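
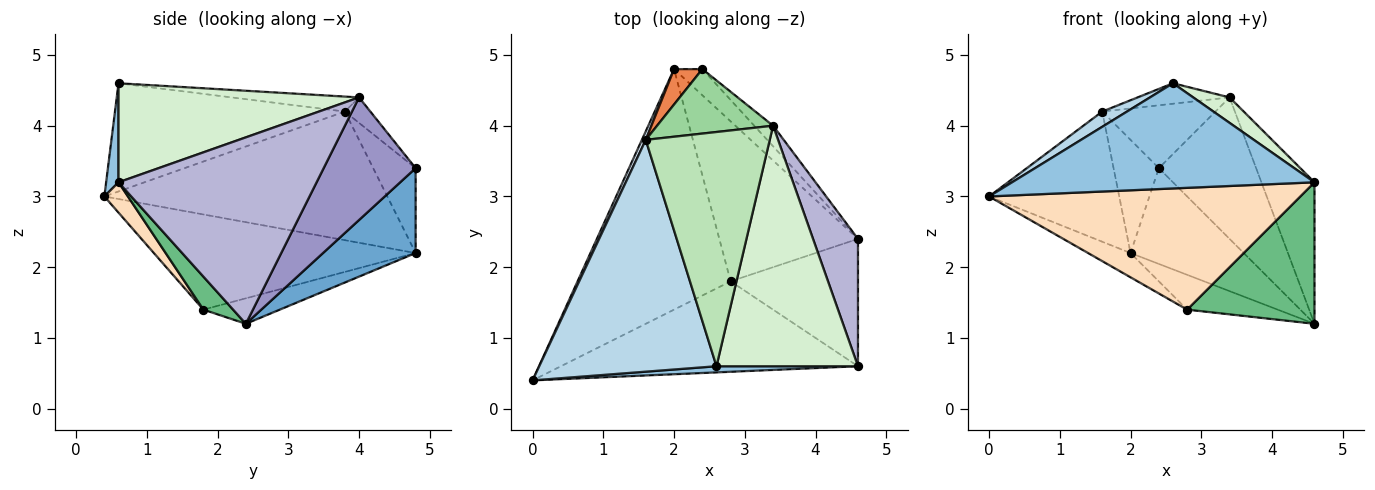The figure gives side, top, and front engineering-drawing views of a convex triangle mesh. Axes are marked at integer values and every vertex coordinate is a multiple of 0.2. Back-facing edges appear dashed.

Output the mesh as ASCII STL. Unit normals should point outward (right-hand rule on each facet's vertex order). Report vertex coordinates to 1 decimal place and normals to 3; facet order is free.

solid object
 facet normal 0.620 0.757 -0.207
  outer loop
   vertex 2.0 4.8 2.2
   vertex 2.4 4.8 3.4
   vertex 4.6 2.4 1.2
  endloop
 endfacet
 facet normal 0.041 -0.997 0.058
  outer loop
   vertex 4.6 0.6 3.2
   vertex 2.6 0.6 4.6
   vertex 0.0 0.4 3.0
  endloop
 endfacet
 facet normal -0.520 -0.056 0.852
  outer loop
   vertex 1.6 3.8 4.2
   vertex 0.0 0.4 3.0
   vertex 2.6 0.6 4.6
  endloop
 endfacet
 facet normal -0.908 0.418 0.027
  outer loop
   vertex 1.6 3.8 4.2
   vertex 2.0 4.8 2.2
   vertex 0.0 0.4 3.0
  endloop
 endfacet
 facet normal -0.667 0.711 0.222
  outer loop
   vertex 1.6 3.8 4.2
   vertex 2.4 4.8 3.4
   vertex 2.0 4.8 2.2
  endloop
 endfacet
 facet normal -0.526 0.085 -0.846
  outer loop
   vertex 2.8 1.8 1.4
   vertex 0.0 0.4 3.0
   vertex 2.0 4.8 2.2
  endloop
 endfacet
 facet normal -0.177 0.209 -0.962
  outer loop
   vertex 2.8 1.8 1.4
   vertex 2.0 4.8 2.2
   vertex 4.6 2.4 1.2
  endloop
 endfacet
 facet normal 0.061 -0.801 -0.595
  outer loop
   vertex 2.8 1.8 1.4
   vertex 4.6 0.6 3.2
   vertex 0.0 0.4 3.0
  endloop
 endfacet
 facet normal 0.171 -0.732 -0.659
  outer loop
   vertex 2.8 1.8 1.4
   vertex 4.6 2.4 1.2
   vertex 4.6 0.6 3.2
  endloop
 endfacet
 facet normal -0.155 0.690 0.707
  outer loop
   vertex 3.4 4.0 4.4
   vertex 2.4 4.8 3.4
   vertex 1.6 3.8 4.2
  endloop
 endfacet
 facet normal -0.119 0.086 0.989
  outer loop
   vertex 3.4 4.0 4.4
   vertex 1.6 3.8 4.2
   vertex 2.6 0.6 4.6
  endloop
 endfacet
 facet normal 0.571 -0.086 0.816
  outer loop
   vertex 3.4 4.0 4.4
   vertex 2.6 0.6 4.6
   vertex 4.6 0.6 3.2
  endloop
 endfacet
 facet normal 0.683 0.723 -0.105
  outer loop
   vertex 3.4 4.0 4.4
   vertex 4.6 2.4 1.2
   vertex 2.4 4.8 3.4
  endloop
 endfacet
 facet normal 0.941 0.252 0.227
  outer loop
   vertex 3.4 4.0 4.4
   vertex 4.6 0.6 3.2
   vertex 4.6 2.4 1.2
  endloop
 endfacet
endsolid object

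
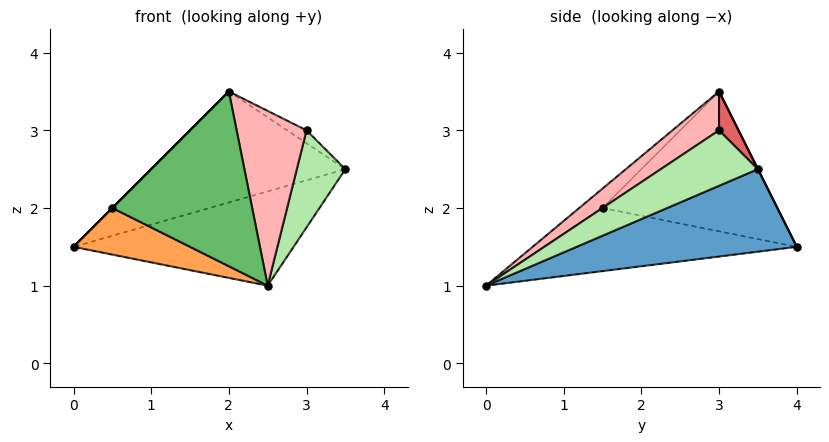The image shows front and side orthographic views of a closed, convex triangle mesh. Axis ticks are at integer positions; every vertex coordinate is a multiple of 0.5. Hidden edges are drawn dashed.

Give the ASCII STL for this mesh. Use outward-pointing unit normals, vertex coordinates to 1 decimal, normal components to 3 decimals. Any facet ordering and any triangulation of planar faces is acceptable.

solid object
 facet normal 0.302 0.302 -0.905
  outer loop
   vertex 2.5 0.0 1.0
   vertex 0.0 4.0 1.5
   vertex 3.5 3.5 2.5
  endloop
 endfacet
 facet normal 0.000 0.894 0.447
  outer loop
   vertex 2.0 3.0 3.5
   vertex 3.5 3.5 2.5
   vertex 0.0 4.0 1.5
  endloop
 endfacet
 facet normal -0.585 -0.270 -0.765
  outer loop
   vertex 0.5 1.5 2.0
   vertex 0.0 4.0 1.5
   vertex 2.5 0.0 1.0
  endloop
 endfacet
 facet normal -0.707 0.000 0.707
  outer loop
   vertex 0.5 1.5 2.0
   vertex 2.0 3.0 3.5
   vertex 0.0 4.0 1.5
  endloop
 endfacet
 facet normal -0.108 -0.647 0.755
  outer loop
   vertex 0.5 1.5 2.0
   vertex 2.5 0.0 1.0
   vertex 2.0 3.0 3.5
  endloop
 endfacet
 facet normal 0.816 -0.408 0.408
  outer loop
   vertex 3.0 3.0 3.0
   vertex 2.5 0.0 1.0
   vertex 3.5 3.5 2.5
  endloop
 endfacet
 facet normal 0.408 0.408 0.816
  outer loop
   vertex 3.0 3.0 3.0
   vertex 3.5 3.5 2.5
   vertex 2.0 3.0 3.5
  endloop
 endfacet
 facet normal 0.371 -0.557 0.743
  outer loop
   vertex 3.0 3.0 3.0
   vertex 2.0 3.0 3.5
   vertex 2.5 0.0 1.0
  endloop
 endfacet
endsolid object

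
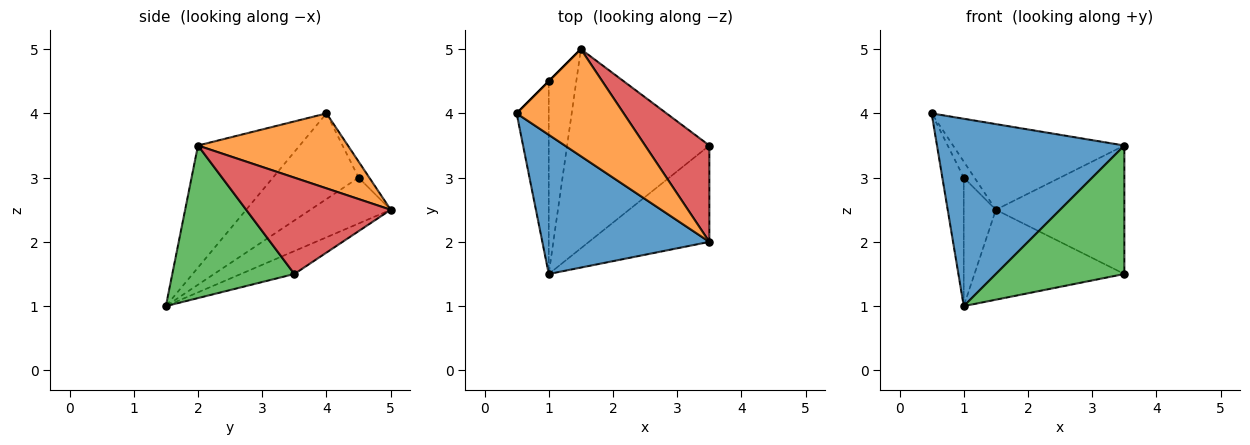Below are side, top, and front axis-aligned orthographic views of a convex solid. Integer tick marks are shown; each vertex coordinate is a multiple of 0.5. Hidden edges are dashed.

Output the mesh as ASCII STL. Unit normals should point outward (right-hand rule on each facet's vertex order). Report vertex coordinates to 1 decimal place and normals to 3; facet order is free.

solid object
 facet normal -0.399 -0.736 0.547
  outer loop
   vertex 1.0 1.5 1.0
   vertex 3.5 2.0 3.5
   vertex 0.5 4.0 4.0
  endloop
 endfacet
 facet normal 0.480 0.548 0.685
  outer loop
   vertex 1.5 5.0 2.5
   vertex 0.5 4.0 4.0
   vertex 3.5 2.0 3.5
  endloop
 endfacet
 facet normal 0.605 -0.637 -0.478
  outer loop
   vertex 3.5 3.5 1.5
   vertex 3.5 2.0 3.5
   vertex 1.0 1.5 1.0
  endloop
 endfacet
 facet normal 0.669 0.595 0.446
  outer loop
   vertex 3.5 3.5 1.5
   vertex 1.5 5.0 2.5
   vertex 3.5 2.0 3.5
  endloop
 endfacet
 facet normal -0.145 0.407 -0.902
  outer loop
   vertex 3.5 3.5 1.5
   vertex 1.0 1.5 1.0
   vertex 1.5 5.0 2.5
  endloop
 endfacet
 facet normal -0.912 0.228 -0.342
  outer loop
   vertex 1.0 4.5 3.0
   vertex 1.0 1.5 1.0
   vertex 0.5 4.0 4.0
  endloop
 endfacet
 facet normal -0.707 0.707 0.000
  outer loop
   vertex 1.0 4.5 3.0
   vertex 0.5 4.0 4.0
   vertex 1.5 5.0 2.5
  endloop
 endfacet
 facet normal -0.811 0.324 -0.487
  outer loop
   vertex 1.0 4.5 3.0
   vertex 1.5 5.0 2.5
   vertex 1.0 1.5 1.0
  endloop
 endfacet
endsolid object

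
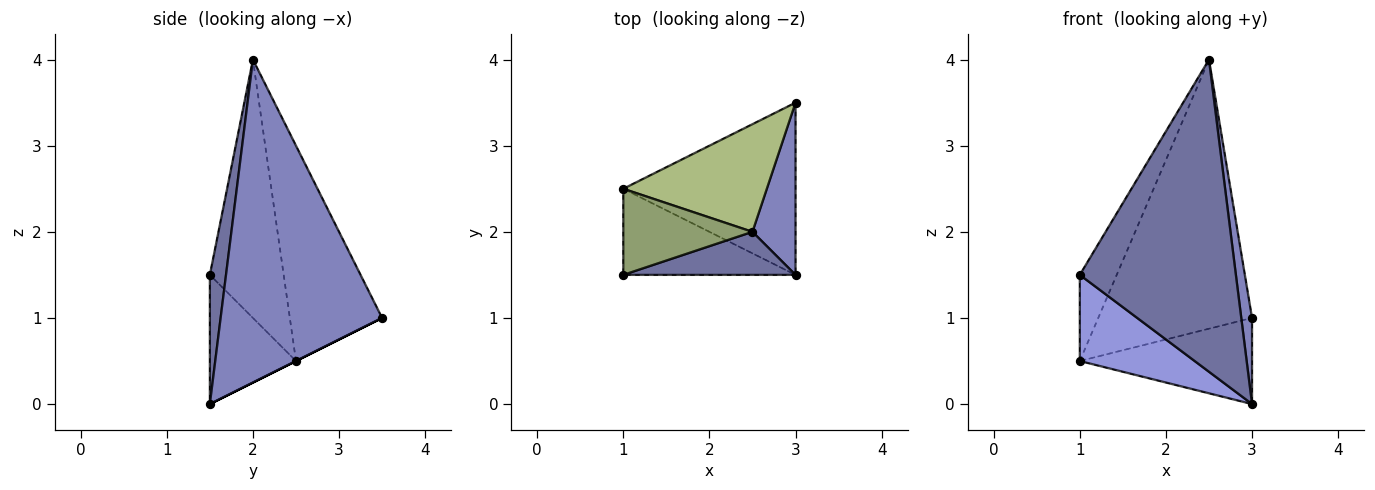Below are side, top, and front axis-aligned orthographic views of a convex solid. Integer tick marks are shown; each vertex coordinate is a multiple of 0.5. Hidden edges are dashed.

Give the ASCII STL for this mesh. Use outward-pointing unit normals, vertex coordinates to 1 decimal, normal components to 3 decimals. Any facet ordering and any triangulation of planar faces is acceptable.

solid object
 facet normal 0.102 -0.985 0.136
  outer loop
   vertex 2.5 2.0 4.0
   vertex 1.0 1.5 1.5
   vertex 3.0 1.5 0.0
  endloop
 endfacet
 facet normal 0.989 -0.066 0.132
  outer loop
   vertex 2.5 2.0 4.0
   vertex 3.0 1.5 0.0
   vertex 3.0 3.5 1.0
  endloop
 endfacet
 facet normal -0.469 -0.625 -0.625
  outer loop
   vertex 1.0 2.5 0.5
   vertex 3.0 1.5 0.0
   vertex 1.0 1.5 1.5
  endloop
 endfacet
 facet normal 0.000 0.447 -0.894
  outer loop
   vertex 1.0 2.5 0.5
   vertex 3.0 3.5 1.0
   vertex 3.0 1.5 0.0
  endloop
 endfacet
 facet normal -0.816 0.408 0.408
  outer loop
   vertex 1.0 2.5 0.5
   vertex 1.0 1.5 1.5
   vertex 2.5 2.0 4.0
  endloop
 endfacet
 facet normal -0.487 0.811 0.324
  outer loop
   vertex 1.0 2.5 0.5
   vertex 2.5 2.0 4.0
   vertex 3.0 3.5 1.0
  endloop
 endfacet
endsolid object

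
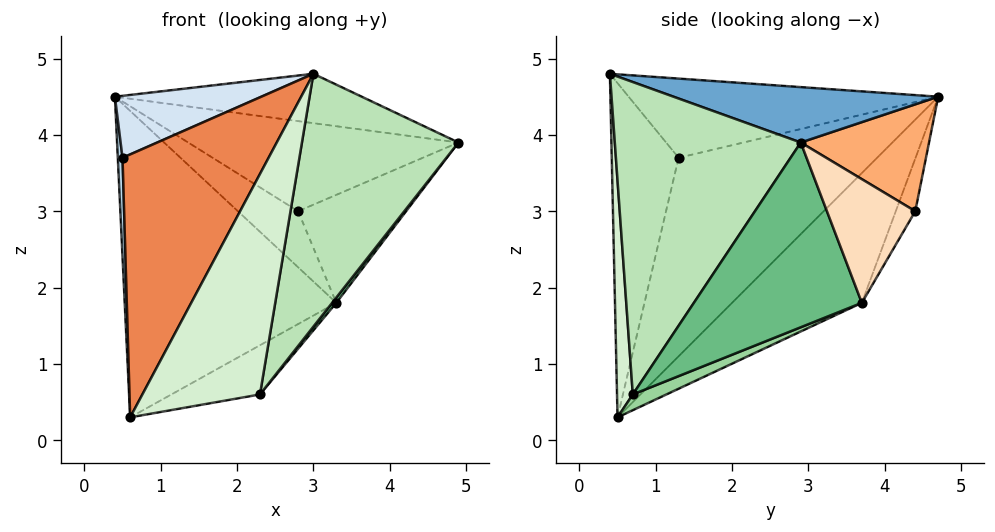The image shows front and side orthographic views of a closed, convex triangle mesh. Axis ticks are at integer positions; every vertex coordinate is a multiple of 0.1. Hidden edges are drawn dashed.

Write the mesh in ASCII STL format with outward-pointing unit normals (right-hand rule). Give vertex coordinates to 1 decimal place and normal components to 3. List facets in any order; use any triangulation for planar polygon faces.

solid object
 facet normal 0.204 0.190 0.960
  outer loop
   vertex 3.0 0.4 4.8
   vertex 4.9 2.9 3.9
   vertex 0.4 4.7 4.5
  endloop
 endfacet
 facet normal -0.393 0.641 -0.659
  outer loop
   vertex 3.3 3.7 1.8
   vertex 0.6 0.5 0.3
   vertex 0.4 4.7 4.5
  endloop
 endfacet
 facet normal -0.999 -0.024 -0.024
  outer loop
   vertex 0.5 1.3 3.7
   vertex 0.4 4.7 4.5
   vertex 0.6 0.5 0.3
  endloop
 endfacet
 facet normal -0.457 -0.216 0.863
  outer loop
   vertex 0.5 1.3 3.7
   vertex 3.0 0.4 4.8
   vertex 0.4 4.7 4.5
  endloop
 endfacet
 facet normal -0.408 -0.891 0.198
  outer loop
   vertex 0.5 1.3 3.7
   vertex 0.6 0.5 0.3
   vertex 3.0 0.4 4.8
  endloop
 endfacet
 facet normal 0.383 0.806 0.451
  outer loop
   vertex 2.8 4.4 3.0
   vertex 0.4 4.7 4.5
   vertex 4.9 2.9 3.9
  endloop
 endfacet
 facet normal -0.254 0.785 -0.564
  outer loop
   vertex 2.8 4.4 3.0
   vertex 3.3 3.7 1.8
   vertex 0.4 4.7 4.5
  endloop
 endfacet
 facet normal 0.622 0.761 -0.184
  outer loop
   vertex 2.8 4.4 3.0
   vertex 4.9 2.9 3.9
   vertex 3.3 3.7 1.8
  endloop
 endfacet
 facet normal 0.792 -0.020 -0.611
  outer loop
   vertex 2.3 0.7 0.6
   vertex 3.3 3.7 1.8
   vertex 4.9 2.9 3.9
  endloop
 endfacet
 facet normal 0.126 0.332 -0.935
  outer loop
   vertex 2.3 0.7 0.6
   vertex 0.6 0.5 0.3
   vertex 3.3 3.7 1.8
  endloop
 endfacet
 facet normal 0.754 -0.634 -0.171
  outer loop
   vertex 2.3 0.7 0.6
   vertex 4.9 2.9 3.9
   vertex 3.0 0.4 4.8
  endloop
 endfacet
 facet normal 0.132 -0.987 -0.093
  outer loop
   vertex 2.3 0.7 0.6
   vertex 3.0 0.4 4.8
   vertex 0.6 0.5 0.3
  endloop
 endfacet
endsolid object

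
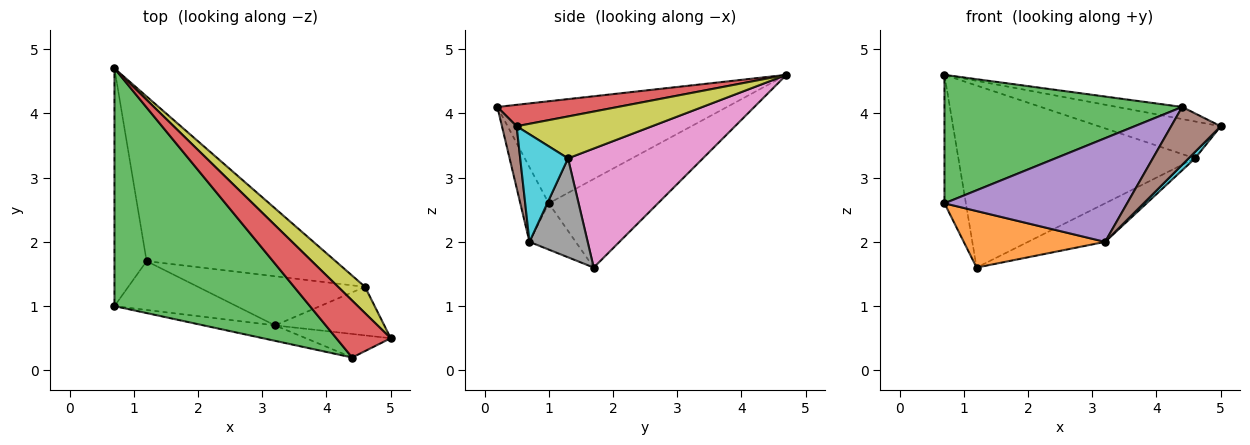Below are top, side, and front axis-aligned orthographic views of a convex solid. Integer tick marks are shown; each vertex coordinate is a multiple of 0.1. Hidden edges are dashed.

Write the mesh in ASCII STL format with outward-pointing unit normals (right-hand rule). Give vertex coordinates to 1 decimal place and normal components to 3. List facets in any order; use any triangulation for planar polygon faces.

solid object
 facet normal -0.924 0.181 -0.335
  outer loop
   vertex 1.2 1.7 1.6
   vertex 0.7 1.0 2.6
   vertex 0.7 4.7 4.6
  endloop
 endfacet
 facet normal -0.240 -0.735 -0.634
  outer loop
   vertex 3.2 0.7 2.0
   vertex 0.7 1.0 2.6
   vertex 1.2 1.7 1.6
  endloop
 endfacet
 facet normal -0.417 -0.432 0.799
  outer loop
   vertex 4.4 0.2 4.1
   vertex 0.7 4.7 4.6
   vertex 0.7 1.0 2.6
  endloop
 endfacet
 facet normal 0.359 0.194 0.913
  outer loop
   vertex 4.4 0.2 4.1
   vertex 5.0 0.5 3.8
   vertex 0.7 4.7 4.6
  endloop
 endfacet
 facet normal -0.152 -0.978 -0.146
  outer loop
   vertex 4.4 0.2 4.1
   vertex 0.7 1.0 2.6
   vertex 3.2 0.7 2.0
  endloop
 endfacet
 facet normal 0.265 -0.893 -0.364
  outer loop
   vertex 4.4 0.2 4.1
   vertex 3.2 0.7 2.0
   vertex 5.0 0.5 3.8
  endloop
 endfacet
 facet normal 0.389 0.683 -0.618
  outer loop
   vertex 4.6 1.3 3.3
   vertex 1.2 1.7 1.6
   vertex 0.7 4.7 4.6
  endloop
 endfacet
 facet normal 0.422 0.560 -0.713
  outer loop
   vertex 4.6 1.3 3.3
   vertex 3.2 0.7 2.0
   vertex 1.2 1.7 1.6
  endloop
 endfacet
 facet normal 0.670 0.604 0.431
  outer loop
   vertex 4.6 1.3 3.3
   vertex 0.7 4.7 4.6
   vertex 5.0 0.5 3.8
  endloop
 endfacet
 facet normal 0.699 -0.094 -0.709
  outer loop
   vertex 4.6 1.3 3.3
   vertex 5.0 0.5 3.8
   vertex 3.2 0.7 2.0
  endloop
 endfacet
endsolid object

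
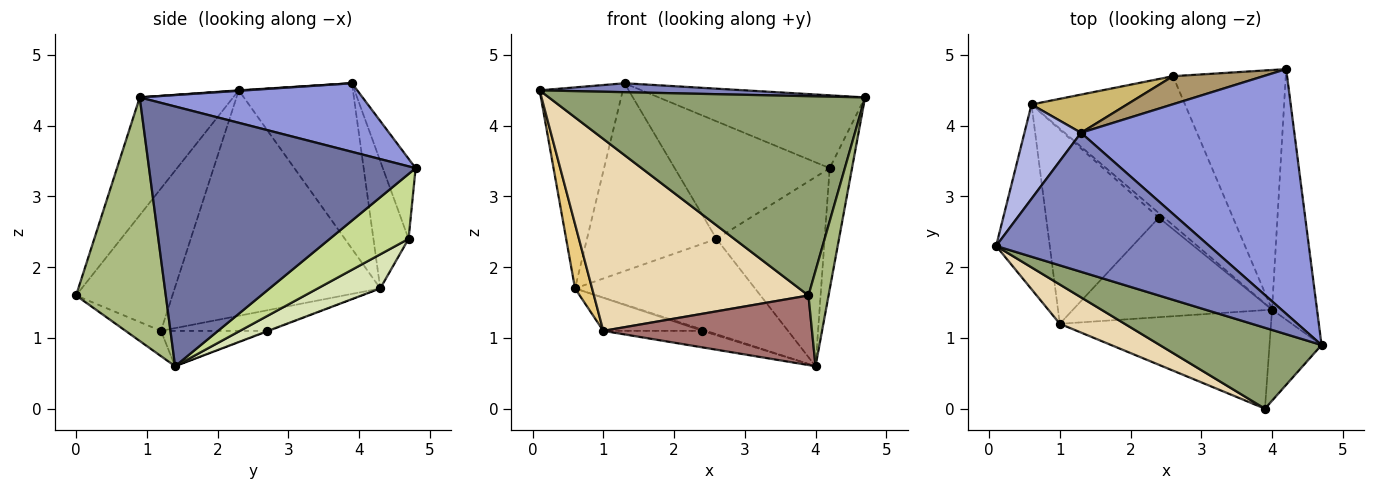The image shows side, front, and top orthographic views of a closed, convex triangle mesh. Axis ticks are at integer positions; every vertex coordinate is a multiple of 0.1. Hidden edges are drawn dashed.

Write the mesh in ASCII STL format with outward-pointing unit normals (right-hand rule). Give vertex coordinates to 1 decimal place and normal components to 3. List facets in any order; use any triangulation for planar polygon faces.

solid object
 facet normal 0.982 0.082 -0.170
  outer loop
   vertex 4.0 1.4 0.6
   vertex 4.2 4.8 3.4
   vertex 4.7 0.9 4.4
  endloop
 endfacet
 facet normal 0.002 -0.064 0.998
  outer loop
   vertex 1.3 3.9 4.6
   vertex 0.1 2.3 4.5
   vertex 4.7 0.9 4.4
  endloop
 endfacet
 facet normal 0.294 0.273 0.916
  outer loop
   vertex 1.3 3.9 4.6
   vertex 4.7 0.9 4.4
   vertex 4.2 4.8 3.4
  endloop
 endfacet
 facet normal -0.779 0.568 0.266
  outer loop
   vertex 1.3 3.9 4.6
   vertex 0.6 4.3 1.7
   vertex 0.1 2.3 4.5
  endloop
 endfacet
 facet normal -0.264 -0.894 0.363
  outer loop
   vertex 3.9 0.0 1.6
   vertex 4.7 0.9 4.4
   vertex 0.1 2.3 4.5
  endloop
 endfacet
 facet normal 0.955 -0.214 -0.204
  outer loop
   vertex 3.9 0.0 1.6
   vertex 4.0 1.4 0.6
   vertex 4.7 0.9 4.4
  endloop
 endfacet
 facet normal 0.412 0.565 -0.715
  outer loop
   vertex 2.6 4.7 2.4
   vertex 4.2 4.8 3.4
   vertex 4.0 1.4 0.6
  endloop
 endfacet
 facet normal 0.184 0.530 -0.828
  outer loop
   vertex 2.6 4.7 2.4
   vertex 4.0 1.4 0.6
   vertex 0.6 4.3 1.7
  endloop
 endfacet
 facet normal -0.202 0.953 0.227
  outer loop
   vertex 2.6 4.7 2.4
   vertex 1.3 3.9 4.6
   vertex 4.2 4.8 3.4
  endloop
 endfacet
 facet normal -0.257 0.947 0.193
  outer loop
   vertex 2.6 4.7 2.4
   vertex 0.6 4.3 1.7
   vertex 1.3 3.9 4.6
  endloop
 endfacet
 facet normal -0.970 -0.080 -0.231
  outer loop
   vertex 1.0 1.2 1.1
   vertex 0.1 2.3 4.5
   vertex 0.6 4.3 1.7
  endloop
 endfacet
 facet normal -0.403 -0.897 0.184
  outer loop
   vertex 1.0 1.2 1.1
   vertex 3.9 0.0 1.6
   vertex 0.1 2.3 4.5
  endloop
 endfacet
 facet normal -0.097 -0.574 -0.813
  outer loop
   vertex 1.0 1.2 1.1
   vertex 4.0 1.4 0.6
   vertex 3.9 0.0 1.6
  endloop
 endfacet
 facet normal -0.087 0.262 -0.961
  outer loop
   vertex 2.4 2.7 1.1
   vertex 0.6 4.3 1.7
   vertex 4.0 1.4 0.6
  endloop
 endfacet
 facet normal -0.173 0.161 -0.972
  outer loop
   vertex 2.4 2.7 1.1
   vertex 4.0 1.4 0.6
   vertex 1.0 1.2 1.1
  endloop
 endfacet
 facet normal -0.177 0.165 -0.970
  outer loop
   vertex 2.4 2.7 1.1
   vertex 1.0 1.2 1.1
   vertex 0.6 4.3 1.7
  endloop
 endfacet
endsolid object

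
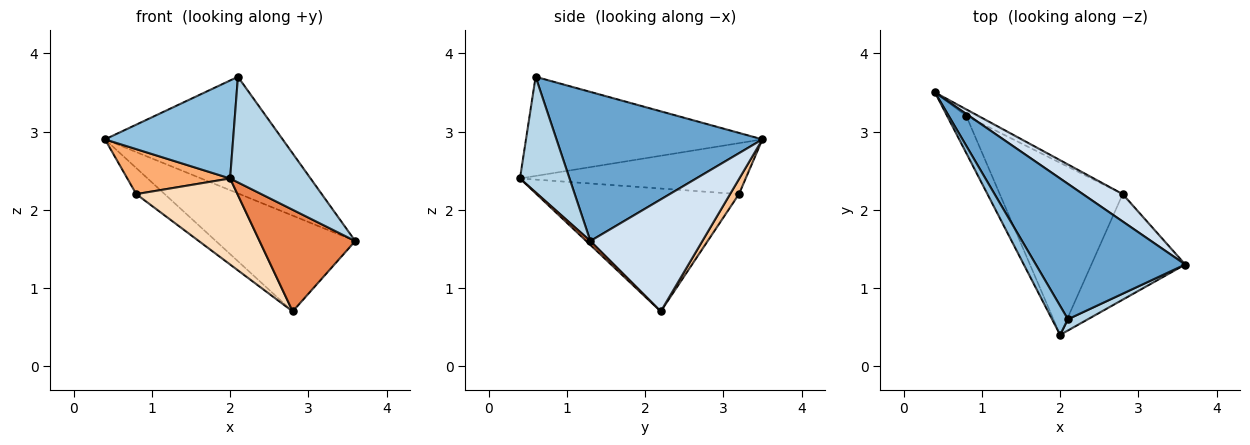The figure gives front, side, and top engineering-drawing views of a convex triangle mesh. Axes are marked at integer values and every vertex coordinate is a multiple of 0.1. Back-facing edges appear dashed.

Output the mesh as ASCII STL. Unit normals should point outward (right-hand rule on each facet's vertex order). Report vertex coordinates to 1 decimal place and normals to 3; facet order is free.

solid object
 facet normal 0.603 0.520 0.604
  outer loop
   vertex 2.1 0.6 3.7
   vertex 3.6 1.3 1.6
   vertex 0.4 3.5 2.9
  endloop
 endfacet
 facet normal -0.871 -0.472 0.140
  outer loop
   vertex 2.1 0.6 3.7
   vertex 0.4 3.5 2.9
   vertex 2.0 0.4 2.4
  endloop
 endfacet
 facet normal 0.522 -0.848 0.090
  outer loop
   vertex 2.1 0.6 3.7
   vertex 2.0 0.4 2.4
   vertex 3.6 1.3 1.6
  endloop
 endfacet
 facet normal 0.611 0.761 0.217
  outer loop
   vertex 2.8 2.2 0.7
   vertex 0.4 3.5 2.9
   vertex 3.6 1.3 1.6
  endloop
 endfacet
 facet normal 0.030 -0.693 -0.720
  outer loop
   vertex 2.8 2.2 0.7
   vertex 3.6 1.3 1.6
   vertex 2.0 0.4 2.4
  endloop
 endfacet
 facet normal -0.861 -0.392 -0.324
  outer loop
   vertex 0.8 3.2 2.2
   vertex 2.0 0.4 2.4
   vertex 0.4 3.5 2.9
  endloop
 endfacet
 facet normal 0.290 0.928 -0.232
  outer loop
   vertex 0.8 3.2 2.2
   vertex 0.4 3.5 2.9
   vertex 2.8 2.2 0.7
  endloop
 endfacet
 facet normal -0.667 -0.333 -0.667
  outer loop
   vertex 0.8 3.2 2.2
   vertex 2.8 2.2 0.7
   vertex 2.0 0.4 2.4
  endloop
 endfacet
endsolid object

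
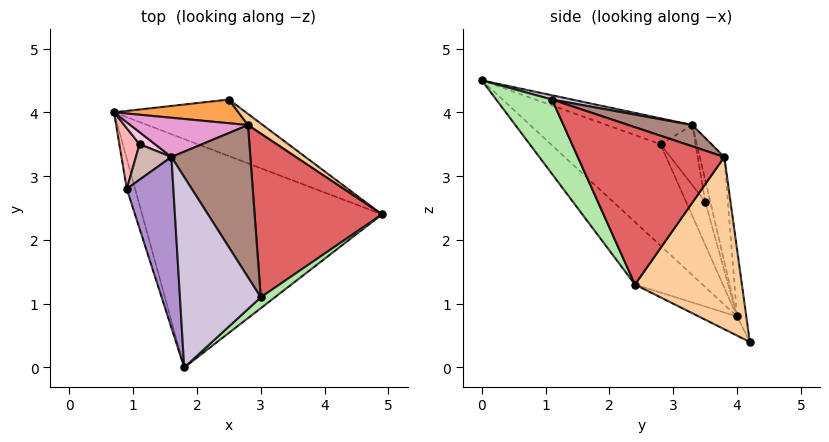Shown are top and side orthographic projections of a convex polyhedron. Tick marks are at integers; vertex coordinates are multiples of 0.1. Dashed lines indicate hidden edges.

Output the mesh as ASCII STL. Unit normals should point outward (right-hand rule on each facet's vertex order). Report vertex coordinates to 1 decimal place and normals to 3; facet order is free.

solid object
 facet normal -0.182 -0.694 -0.697
  outer loop
   vertex 1.8 0.0 4.5
   vertex 0.7 4.0 0.8
   vertex 4.9 2.4 1.3
  endloop
 endfacet
 facet normal -0.118 -0.566 -0.816
  outer loop
   vertex 2.5 4.2 0.4
   vertex 4.9 2.4 1.3
   vertex 0.7 4.0 0.8
  endloop
 endfacet
 facet normal -0.078 0.987 0.144
  outer loop
   vertex 2.8 3.8 3.3
   vertex 2.5 4.2 0.4
   vertex 0.7 4.0 0.8
  endloop
 endfacet
 facet normal 0.587 0.808 0.051
  outer loop
   vertex 2.8 3.8 3.3
   vertex 4.9 2.4 1.3
   vertex 2.5 4.2 0.4
  endloop
 endfacet
 facet normal -0.941 -0.330 -0.077
  outer loop
   vertex 0.9 2.8 3.5
   vertex 0.7 4.0 0.8
   vertex 1.8 0.0 4.5
  endloop
 endfacet
 facet normal 0.687 -0.714 0.130
  outer loop
   vertex 3.0 1.1 4.2
   vertex 1.8 0.0 4.5
   vertex 4.9 2.4 1.3
  endloop
 endfacet
 facet normal 0.751 0.258 0.608
  outer loop
   vertex 3.0 1.1 4.2
   vertex 4.9 2.4 1.3
   vertex 2.8 3.8 3.3
  endloop
 endfacet
 facet normal -0.705 0.627 0.331
  outer loop
   vertex 1.1 3.5 2.6
   vertex 0.7 4.0 0.8
   vertex 0.9 2.8 3.5
  endloop
 endfacet
 facet normal -0.480 0.154 0.864
  outer loop
   vertex 1.6 3.3 3.8
   vertex 0.9 2.8 3.5
   vertex 1.8 0.0 4.5
  endloop
 endfacet
 facet normal 0.051 0.210 0.976
  outer loop
   vertex 1.6 3.3 3.8
   vertex 1.8 0.0 4.5
   vertex 3.0 1.1 4.2
  endloop
 endfacet
 facet normal 0.246 0.323 0.914
  outer loop
   vertex 1.6 3.3 3.8
   vertex 3.0 1.1 4.2
   vertex 2.8 3.8 3.3
  endloop
 endfacet
 facet normal -0.640 0.669 0.378
  outer loop
   vertex 1.6 3.3 3.8
   vertex 1.1 3.5 2.6
   vertex 0.9 2.8 3.5
  endloop
 endfacet
 facet normal -0.261 0.920 0.293
  outer loop
   vertex 1.6 3.3 3.8
   vertex 2.8 3.8 3.3
   vertex 0.7 4.0 0.8
  endloop
 endfacet
 facet normal -0.468 0.819 0.332
  outer loop
   vertex 1.6 3.3 3.8
   vertex 0.7 4.0 0.8
   vertex 1.1 3.5 2.6
  endloop
 endfacet
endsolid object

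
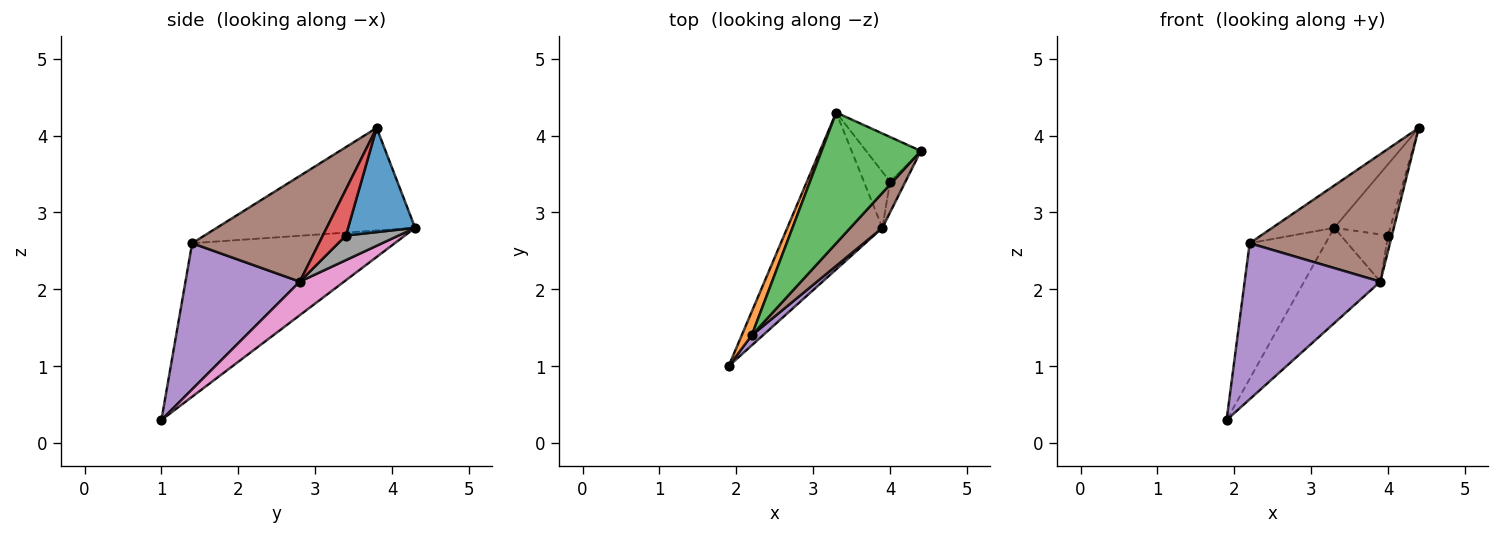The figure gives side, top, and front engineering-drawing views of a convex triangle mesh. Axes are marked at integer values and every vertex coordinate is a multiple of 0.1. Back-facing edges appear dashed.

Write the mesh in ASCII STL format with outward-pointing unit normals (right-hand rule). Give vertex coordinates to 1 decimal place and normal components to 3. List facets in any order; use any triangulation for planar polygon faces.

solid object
 facet normal 0.712 0.595 -0.373
  outer loop
   vertex 4.0 3.4 2.7
   vertex 3.3 4.3 2.8
   vertex 4.4 3.8 4.1
  endloop
 endfacet
 facet normal -0.935 0.350 0.061
  outer loop
   vertex 2.2 1.4 2.6
   vertex 3.3 4.3 2.8
   vertex 1.9 1.0 0.3
  endloop
 endfacet
 facet normal -0.702 0.219 0.678
  outer loop
   vertex 2.2 1.4 2.6
   vertex 4.4 3.8 4.1
   vertex 3.3 4.3 2.8
  endloop
 endfacet
 facet normal 0.937 0.156 -0.312
  outer loop
   vertex 3.9 2.8 2.1
   vertex 4.0 3.4 2.7
   vertex 4.4 3.8 4.1
  endloop
 endfacet
 facet normal 0.643 -0.764 0.049
  outer loop
   vertex 3.9 2.8 2.1
   vertex 2.2 1.4 2.6
   vertex 1.9 1.0 0.3
  endloop
 endfacet
 facet normal 0.657 -0.727 0.199
  outer loop
   vertex 3.9 2.8 2.1
   vertex 4.4 3.8 4.1
   vertex 2.2 1.4 2.6
  endloop
 endfacet
 facet normal 0.289 0.497 -0.818
  outer loop
   vertex 3.9 2.8 2.1
   vertex 1.9 1.0 0.3
   vertex 3.3 4.3 2.8
  endloop
 endfacet
 facet normal 0.584 0.523 -0.621
  outer loop
   vertex 3.9 2.8 2.1
   vertex 3.3 4.3 2.8
   vertex 4.0 3.4 2.7
  endloop
 endfacet
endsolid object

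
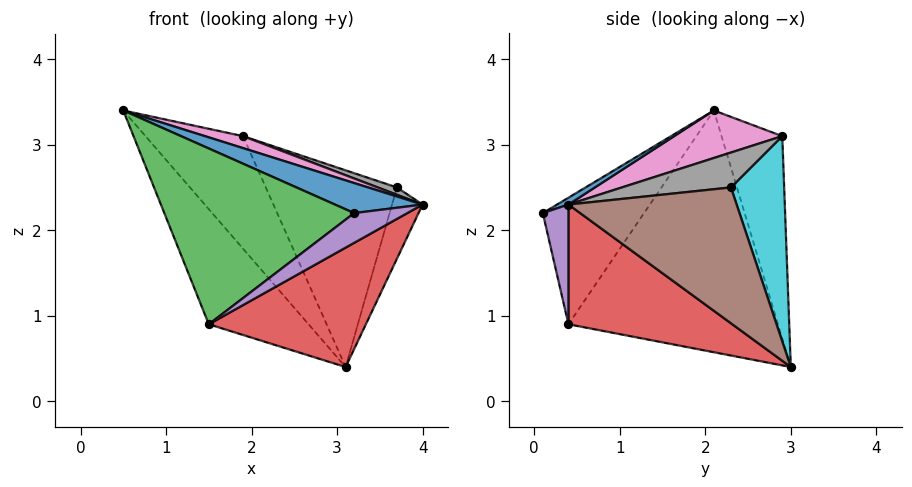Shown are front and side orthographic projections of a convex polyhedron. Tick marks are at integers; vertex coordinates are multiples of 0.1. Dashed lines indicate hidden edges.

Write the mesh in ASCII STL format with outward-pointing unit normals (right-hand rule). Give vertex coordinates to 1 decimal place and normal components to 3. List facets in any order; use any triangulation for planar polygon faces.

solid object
 facet normal 0.059 -0.454 0.889
  outer loop
   vertex 3.2 0.1 2.2
   vertex 4.0 0.4 2.3
   vertex 0.5 2.1 3.4
  endloop
 endfacet
 facet normal -0.756 0.360 -0.547
  outer loop
   vertex 1.5 0.4 0.9
   vertex 0.5 2.1 3.4
   vertex 3.1 3.0 0.4
  endloop
 endfacet
 facet normal -0.435 -0.816 0.381
  outer loop
   vertex 1.5 0.4 0.9
   vertex 3.2 0.1 2.2
   vertex 0.5 2.1 3.4
  endloop
 endfacet
 facet normal 0.442 -0.424 -0.790
  outer loop
   vertex 1.5 0.4 0.9
   vertex 3.1 3.0 0.4
   vertex 4.0 0.4 2.3
  endloop
 endfacet
 facet normal 0.343 -0.711 -0.613
  outer loop
   vertex 1.5 0.4 0.9
   vertex 4.0 0.4 2.3
   vertex 3.2 0.1 2.2
  endloop
 endfacet
 facet normal 0.961 0.174 -0.216
  outer loop
   vertex 3.7 2.3 2.5
   vertex 4.0 0.4 2.3
   vertex 3.1 3.0 0.4
  endloop
 endfacet
 facet normal 0.258 -0.091 0.962
  outer loop
   vertex 1.9 2.9 3.1
   vertex 0.5 2.1 3.4
   vertex 4.0 0.4 2.3
  endloop
 endfacet
 facet normal 0.300 -0.053 0.953
  outer loop
   vertex 1.9 2.9 3.1
   vertex 4.0 0.4 2.3
   vertex 3.7 2.3 2.5
  endloop
 endfacet
 facet normal -0.518 0.832 -0.199
  outer loop
   vertex 1.9 2.9 3.1
   vertex 3.1 3.0 0.4
   vertex 0.5 2.1 3.4
  endloop
 endfacet
 facet normal 0.369 0.908 0.197
  outer loop
   vertex 1.9 2.9 3.1
   vertex 3.7 2.3 2.5
   vertex 3.1 3.0 0.4
  endloop
 endfacet
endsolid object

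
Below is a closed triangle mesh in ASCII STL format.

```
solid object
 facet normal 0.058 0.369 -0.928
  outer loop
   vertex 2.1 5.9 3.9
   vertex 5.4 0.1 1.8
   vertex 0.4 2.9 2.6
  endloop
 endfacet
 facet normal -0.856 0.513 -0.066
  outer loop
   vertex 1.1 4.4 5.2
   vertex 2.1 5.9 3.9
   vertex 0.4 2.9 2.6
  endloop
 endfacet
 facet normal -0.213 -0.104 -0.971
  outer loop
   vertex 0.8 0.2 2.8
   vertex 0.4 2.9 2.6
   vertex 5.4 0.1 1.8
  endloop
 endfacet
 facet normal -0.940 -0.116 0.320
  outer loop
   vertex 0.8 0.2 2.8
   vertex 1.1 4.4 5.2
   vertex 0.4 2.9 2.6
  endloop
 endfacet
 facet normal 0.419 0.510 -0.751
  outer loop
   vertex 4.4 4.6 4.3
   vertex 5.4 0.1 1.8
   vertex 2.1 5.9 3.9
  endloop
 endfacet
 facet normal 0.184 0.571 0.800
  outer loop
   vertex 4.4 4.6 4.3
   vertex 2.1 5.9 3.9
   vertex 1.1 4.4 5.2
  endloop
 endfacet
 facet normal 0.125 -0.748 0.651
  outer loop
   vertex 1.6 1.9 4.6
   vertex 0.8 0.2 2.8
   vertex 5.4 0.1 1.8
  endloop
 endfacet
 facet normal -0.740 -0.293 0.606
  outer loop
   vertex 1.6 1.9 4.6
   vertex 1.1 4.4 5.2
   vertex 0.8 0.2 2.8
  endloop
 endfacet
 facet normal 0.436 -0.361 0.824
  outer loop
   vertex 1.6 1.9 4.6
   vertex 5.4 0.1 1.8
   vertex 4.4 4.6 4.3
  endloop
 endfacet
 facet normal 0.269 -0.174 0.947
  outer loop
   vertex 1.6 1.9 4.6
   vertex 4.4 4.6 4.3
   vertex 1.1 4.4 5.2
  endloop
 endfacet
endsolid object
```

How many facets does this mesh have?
10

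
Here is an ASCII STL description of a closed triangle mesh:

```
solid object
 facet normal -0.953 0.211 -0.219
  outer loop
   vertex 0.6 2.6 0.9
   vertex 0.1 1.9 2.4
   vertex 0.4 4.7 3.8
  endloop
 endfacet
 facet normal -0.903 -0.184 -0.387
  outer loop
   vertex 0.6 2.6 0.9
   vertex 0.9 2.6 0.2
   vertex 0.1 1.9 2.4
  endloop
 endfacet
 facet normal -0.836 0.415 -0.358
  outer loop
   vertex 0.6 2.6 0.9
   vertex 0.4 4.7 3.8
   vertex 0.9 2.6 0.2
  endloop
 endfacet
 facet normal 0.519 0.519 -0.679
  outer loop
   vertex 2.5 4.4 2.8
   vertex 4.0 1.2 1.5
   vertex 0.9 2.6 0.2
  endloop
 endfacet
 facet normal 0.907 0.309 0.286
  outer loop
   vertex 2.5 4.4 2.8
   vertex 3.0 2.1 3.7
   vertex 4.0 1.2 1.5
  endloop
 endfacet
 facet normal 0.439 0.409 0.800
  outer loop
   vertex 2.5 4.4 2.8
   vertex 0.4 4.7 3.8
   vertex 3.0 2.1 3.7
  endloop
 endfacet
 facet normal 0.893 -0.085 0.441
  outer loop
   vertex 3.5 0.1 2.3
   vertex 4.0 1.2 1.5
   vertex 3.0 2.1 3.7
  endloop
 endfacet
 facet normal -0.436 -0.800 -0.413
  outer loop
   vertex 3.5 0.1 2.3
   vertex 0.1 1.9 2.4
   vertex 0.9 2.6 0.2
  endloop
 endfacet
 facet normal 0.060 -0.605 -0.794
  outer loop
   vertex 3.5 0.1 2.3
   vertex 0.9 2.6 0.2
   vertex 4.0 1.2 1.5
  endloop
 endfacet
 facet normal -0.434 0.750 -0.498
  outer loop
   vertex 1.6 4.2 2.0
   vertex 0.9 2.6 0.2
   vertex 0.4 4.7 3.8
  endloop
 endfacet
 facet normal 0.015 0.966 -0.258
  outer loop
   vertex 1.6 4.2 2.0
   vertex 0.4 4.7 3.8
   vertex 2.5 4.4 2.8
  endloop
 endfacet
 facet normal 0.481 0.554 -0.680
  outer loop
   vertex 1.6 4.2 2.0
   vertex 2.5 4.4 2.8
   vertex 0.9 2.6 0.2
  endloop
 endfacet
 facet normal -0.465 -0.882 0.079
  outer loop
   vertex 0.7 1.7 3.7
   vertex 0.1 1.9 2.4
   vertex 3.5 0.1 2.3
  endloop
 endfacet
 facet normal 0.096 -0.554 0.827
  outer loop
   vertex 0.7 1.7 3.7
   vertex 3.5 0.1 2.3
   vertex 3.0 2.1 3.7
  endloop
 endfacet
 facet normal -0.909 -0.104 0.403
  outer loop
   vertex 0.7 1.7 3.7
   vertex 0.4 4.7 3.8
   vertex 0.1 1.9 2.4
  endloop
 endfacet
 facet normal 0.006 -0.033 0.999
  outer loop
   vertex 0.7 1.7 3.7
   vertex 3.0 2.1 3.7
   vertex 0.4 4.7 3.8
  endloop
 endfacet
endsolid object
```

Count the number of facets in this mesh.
16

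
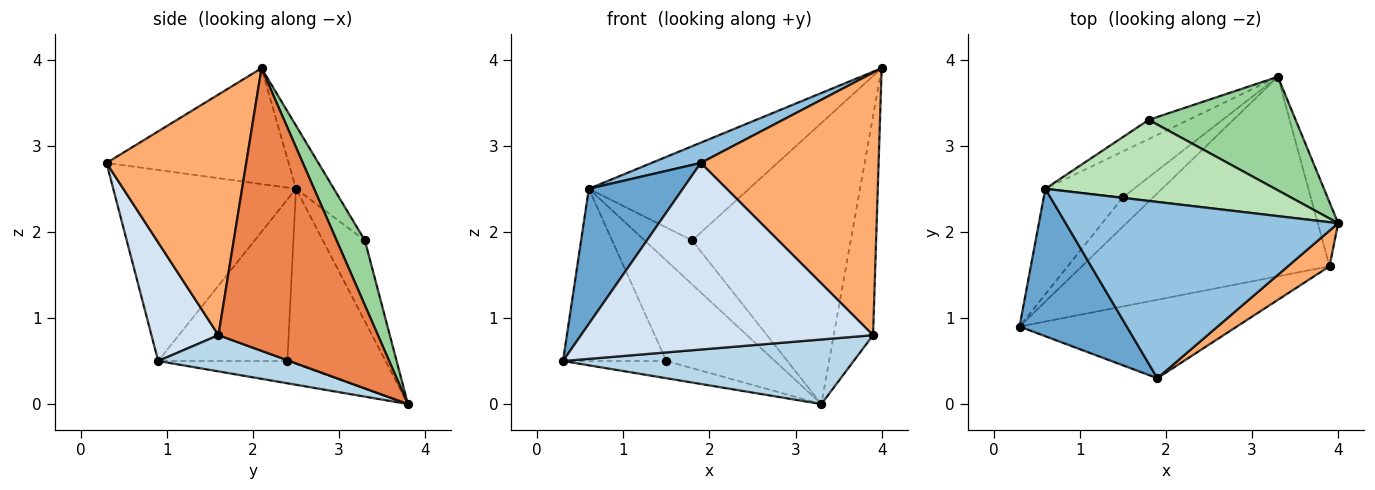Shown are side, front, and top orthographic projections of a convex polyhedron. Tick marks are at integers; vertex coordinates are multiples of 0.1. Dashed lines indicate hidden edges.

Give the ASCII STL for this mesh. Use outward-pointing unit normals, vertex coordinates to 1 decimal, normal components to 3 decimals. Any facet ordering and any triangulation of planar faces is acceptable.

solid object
 facet normal -0.796 -0.409 0.447
  outer loop
   vertex 0.6 2.5 2.5
   vertex 0.3 0.9 0.5
   vertex 1.9 0.3 2.8
  endloop
 endfacet
 facet normal -0.389 -0.105 0.915
  outer loop
   vertex 0.6 2.5 2.5
   vertex 1.9 0.3 2.8
   vertex 4.0 2.1 3.9
  endloop
 endfacet
 facet normal 0.138 -0.305 -0.942
  outer loop
   vertex 3.9 1.6 0.8
   vertex 0.3 0.9 0.5
   vertex 3.3 3.8 0.0
  endloop
 endfacet
 facet normal 0.207 -0.902 -0.379
  outer loop
   vertex 3.9 1.6 0.8
   vertex 1.9 0.3 2.8
   vertex 0.3 0.9 0.5
  endloop
 endfacet
 facet normal 0.969 0.239 -0.070
  outer loop
   vertex 3.9 1.6 0.8
   vertex 3.3 3.8 0.0
   vertex 4.0 2.1 3.9
  endloop
 endfacet
 facet normal 0.614 -0.782 0.106
  outer loop
   vertex 3.9 1.6 0.8
   vertex 4.0 2.1 3.9
   vertex 1.9 0.3 2.8
  endloop
 endfacet
 facet normal -0.535 0.428 -0.728
  outer loop
   vertex 1.5 2.4 0.5
   vertex 3.3 3.8 0.0
   vertex 0.3 0.9 0.5
  endloop
 endfacet
 facet normal -0.729 0.583 -0.357
  outer loop
   vertex 1.5 2.4 0.5
   vertex 0.3 0.9 0.5
   vertex 0.6 2.5 2.5
  endloop
 endfacet
 facet normal -0.635 0.702 -0.321
  outer loop
   vertex 1.5 2.4 0.5
   vertex 0.6 2.5 2.5
   vertex 3.3 3.8 0.0
  endloop
 endfacet
 facet normal 0.163 0.915 0.369
  outer loop
   vertex 1.8 3.3 1.9
   vertex 4.0 2.1 3.9
   vertex 3.3 3.8 0.0
  endloop
 endfacet
 facet normal -0.177 0.746 0.642
  outer loop
   vertex 1.8 3.3 1.9
   vertex 0.6 2.5 2.5
   vertex 4.0 2.1 3.9
  endloop
 endfacet
 facet normal -0.630 0.712 -0.310
  outer loop
   vertex 1.8 3.3 1.9
   vertex 3.3 3.8 0.0
   vertex 0.6 2.5 2.5
  endloop
 endfacet
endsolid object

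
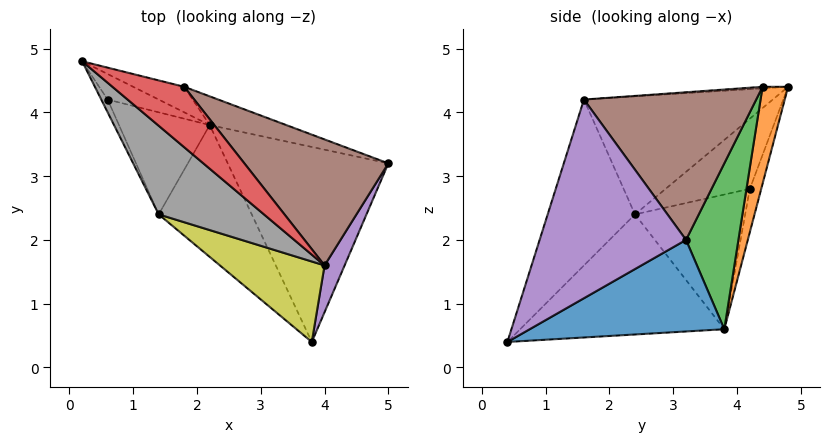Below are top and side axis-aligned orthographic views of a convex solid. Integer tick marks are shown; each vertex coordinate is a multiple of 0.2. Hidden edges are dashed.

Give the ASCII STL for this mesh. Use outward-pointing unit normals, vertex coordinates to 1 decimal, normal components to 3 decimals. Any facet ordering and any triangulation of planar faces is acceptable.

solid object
 facet normal 0.476 0.273 -0.836
  outer loop
   vertex 2.2 3.8 0.6
   vertex 5.0 3.2 2.0
   vertex 3.8 0.4 0.4
  endloop
 endfacet
 facet normal 0.241 0.962 -0.127
  outer loop
   vertex 2.2 3.8 0.6
   vertex 0.2 4.8 4.4
   vertex 1.8 4.4 4.4
  endloop
 endfacet
 facet normal 0.266 0.956 -0.123
  outer loop
   vertex 2.2 3.8 0.6
   vertex 1.8 4.4 4.4
   vertex 5.0 3.2 2.0
  endloop
 endfacet
 facet normal -0.022 -0.089 0.996
  outer loop
   vertex 4.0 1.6 4.2
   vertex 1.8 4.4 4.4
   vertex 0.2 4.8 4.4
  endloop
 endfacet
 facet normal 0.896 -0.435 0.090
  outer loop
   vertex 4.0 1.6 4.2
   vertex 3.8 0.4 0.4
   vertex 5.0 3.2 2.0
  endloop
 endfacet
 facet normal 0.637 0.456 0.621
  outer loop
   vertex 4.0 1.6 4.2
   vertex 5.0 3.2 2.0
   vertex 1.8 4.4 4.4
  endloop
 endfacet
 facet normal -0.749 -0.318 -0.581
  outer loop
   vertex 1.4 2.4 2.4
   vertex 2.2 3.8 0.6
   vertex 3.8 0.4 0.4
  endloop
 endfacet
 facet normal -0.547 -0.680 0.488
  outer loop
   vertex 1.4 2.4 2.4
   vertex 4.0 1.6 4.2
   vertex 0.2 4.8 4.4
  endloop
 endfacet
 facet normal -0.459 -0.840 0.289
  outer loop
   vertex 1.4 2.4 2.4
   vertex 3.8 0.4 0.4
   vertex 4.0 1.6 4.2
  endloop
 endfacet
 facet normal -0.343 0.848 -0.404
  outer loop
   vertex 0.6 4.2 2.8
   vertex 0.2 4.8 4.4
   vertex 2.2 3.8 0.6
  endloop
 endfacet
 facet normal -0.917 -0.389 -0.083
  outer loop
   vertex 0.6 4.2 2.8
   vertex 1.4 2.4 2.4
   vertex 0.2 4.8 4.4
  endloop
 endfacet
 facet normal -0.806 -0.237 -0.543
  outer loop
   vertex 0.6 4.2 2.8
   vertex 2.2 3.8 0.6
   vertex 1.4 2.4 2.4
  endloop
 endfacet
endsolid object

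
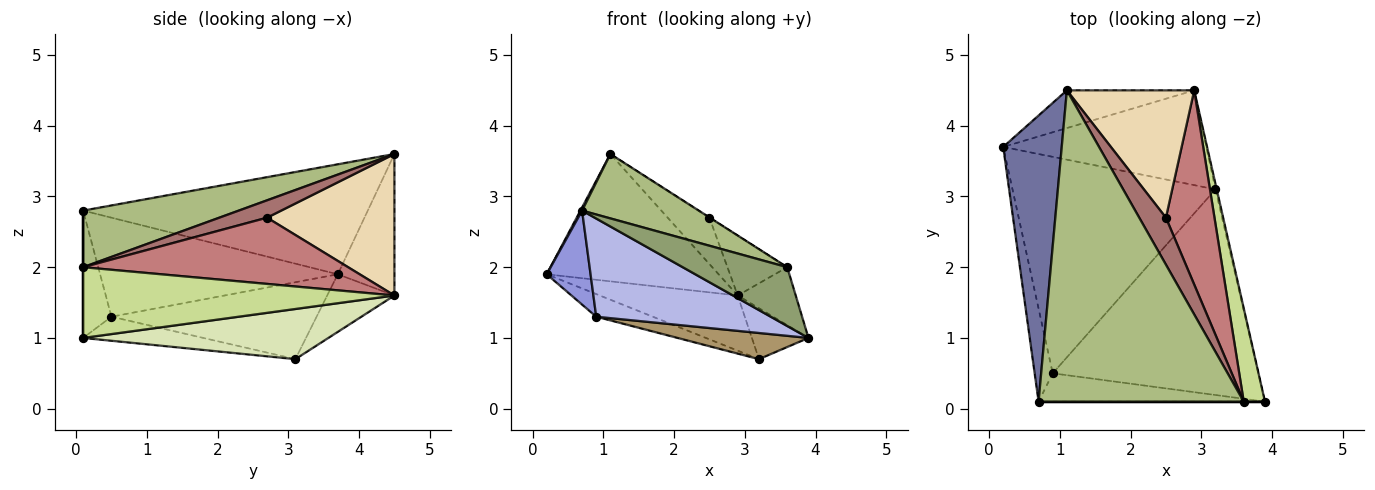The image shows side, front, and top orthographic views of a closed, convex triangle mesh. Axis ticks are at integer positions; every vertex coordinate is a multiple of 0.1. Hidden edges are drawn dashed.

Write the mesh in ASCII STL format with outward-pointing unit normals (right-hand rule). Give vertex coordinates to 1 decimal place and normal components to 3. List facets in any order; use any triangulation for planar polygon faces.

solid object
 facet normal -0.883 -0.005 0.470
  outer loop
   vertex 1.1 4.5 3.6
   vertex 0.2 3.7 1.9
   vertex 0.7 0.1 2.8
  endloop
 endfacet
 facet normal -0.301 0.914 -0.271
  outer loop
   vertex 2.9 4.5 1.6
   vertex 0.2 3.7 1.9
   vertex 1.1 4.5 3.6
  endloop
 endfacet
 facet normal -0.968 -0.179 -0.177
  outer loop
   vertex 0.9 0.5 1.3
   vertex 0.7 0.1 2.8
   vertex 0.2 3.7 1.9
  endloop
 endfacet
 facet normal -0.154 -0.949 -0.274
  outer loop
   vertex 0.9 0.5 1.3
   vertex 3.9 0.1 1.0
   vertex 0.7 0.1 2.8
  endloop
 endfacet
 facet normal 0.000 -1.000 0.000
  outer loop
   vertex 3.6 0.1 2.0
   vertex 0.7 0.1 2.8
   vertex 3.9 0.1 1.0
  endloop
 endfacet
 facet normal 0.261 -0.196 0.945
  outer loop
   vertex 3.6 0.1 2.0
   vertex 1.1 4.5 3.6
   vertex 0.7 0.1 2.8
  endloop
 endfacet
 facet normal 0.943 0.176 0.283
  outer loop
   vertex 3.6 0.1 2.0
   vertex 3.9 0.1 1.0
   vertex 2.9 4.5 1.6
  endloop
 endfacet
 facet normal 0.974 0.225 -0.025
  outer loop
   vertex 3.2 3.1 0.7
   vertex 2.9 4.5 1.6
   vertex 3.9 0.1 1.0
  endloop
 endfacet
 facet normal -0.115 -0.125 -0.985
  outer loop
   vertex 3.2 3.1 0.7
   vertex 3.9 0.1 1.0
   vertex 0.9 0.5 1.3
  endloop
 endfacet
 facet normal -0.238 0.489 -0.839
  outer loop
   vertex 3.2 3.1 0.7
   vertex 0.2 3.7 1.9
   vertex 2.9 4.5 1.6
  endloop
 endfacet
 facet normal -0.353 0.097 -0.931
  outer loop
   vertex 3.2 3.1 0.7
   vertex 0.9 0.5 1.3
   vertex 0.2 3.7 1.9
  endloop
 endfacet
 facet normal 0.722 0.237 0.650
  outer loop
   vertex 2.5 2.7 2.7
   vertex 2.9 4.5 1.6
   vertex 1.1 4.5 3.6
  endloop
 endfacet
 facet normal 0.545 0.005 0.838
  outer loop
   vertex 2.5 2.7 2.7
   vertex 1.1 4.5 3.6
   vertex 3.6 0.1 2.0
  endloop
 endfacet
 facet normal 0.793 0.179 0.582
  outer loop
   vertex 2.5 2.7 2.7
   vertex 3.6 0.1 2.0
   vertex 2.9 4.5 1.6
  endloop
 endfacet
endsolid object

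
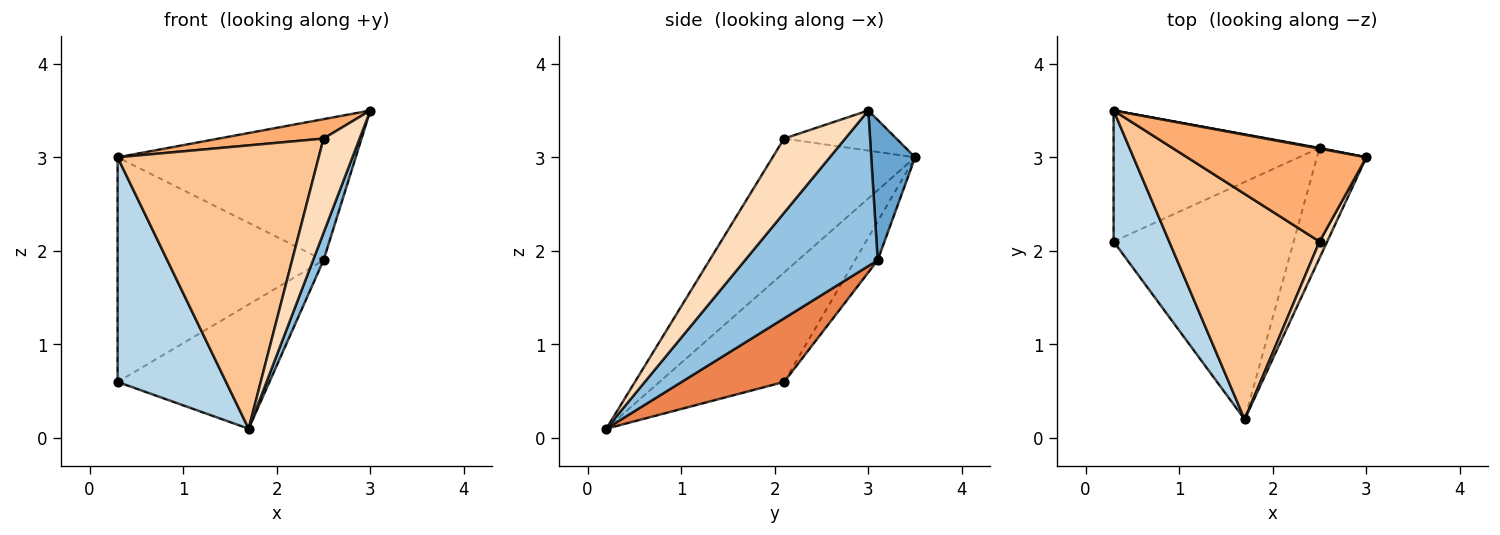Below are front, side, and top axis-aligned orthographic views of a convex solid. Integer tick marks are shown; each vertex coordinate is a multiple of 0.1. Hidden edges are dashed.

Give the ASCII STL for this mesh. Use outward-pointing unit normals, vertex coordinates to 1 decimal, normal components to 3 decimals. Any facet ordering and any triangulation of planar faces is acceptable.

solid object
 facet normal 0.181 0.983 0.005
  outer loop
   vertex 2.5 3.1 1.9
   vertex 0.3 3.5 3.0
   vertex 3.0 3.0 3.5
  endloop
 endfacet
 facet normal 0.950 -0.075 -0.302
  outer loop
   vertex 2.5 3.1 1.9
   vertex 3.0 3.0 3.5
   vertex 1.7 0.2 0.1
  endloop
 endfacet
 facet normal -0.704 -0.613 0.358
  outer loop
   vertex 0.3 2.1 0.6
   vertex 1.7 0.2 0.1
   vertex 0.3 3.5 3.0
  endloop
 endfacet
 facet normal -0.094 0.860 -0.502
  outer loop
   vertex 0.3 2.1 0.6
   vertex 0.3 3.5 3.0
   vertex 2.5 3.1 1.9
  endloop
 endfacet
 facet normal 0.299 0.443 -0.846
  outer loop
   vertex 0.3 2.1 0.6
   vertex 2.5 3.1 1.9
   vertex 1.7 0.2 0.1
  endloop
 endfacet
 facet normal -0.214 -0.200 0.956
  outer loop
   vertex 2.5 2.1 3.2
   vertex 3.0 3.0 3.5
   vertex 0.3 3.5 3.0
  endloop
 endfacet
 facet normal -0.485 -0.684 0.545
  outer loop
   vertex 2.5 2.1 3.2
   vertex 0.3 3.5 3.0
   vertex 1.7 0.2 0.1
  endloop
 endfacet
 facet normal 0.858 -0.506 0.089
  outer loop
   vertex 2.5 2.1 3.2
   vertex 1.7 0.2 0.1
   vertex 3.0 3.0 3.5
  endloop
 endfacet
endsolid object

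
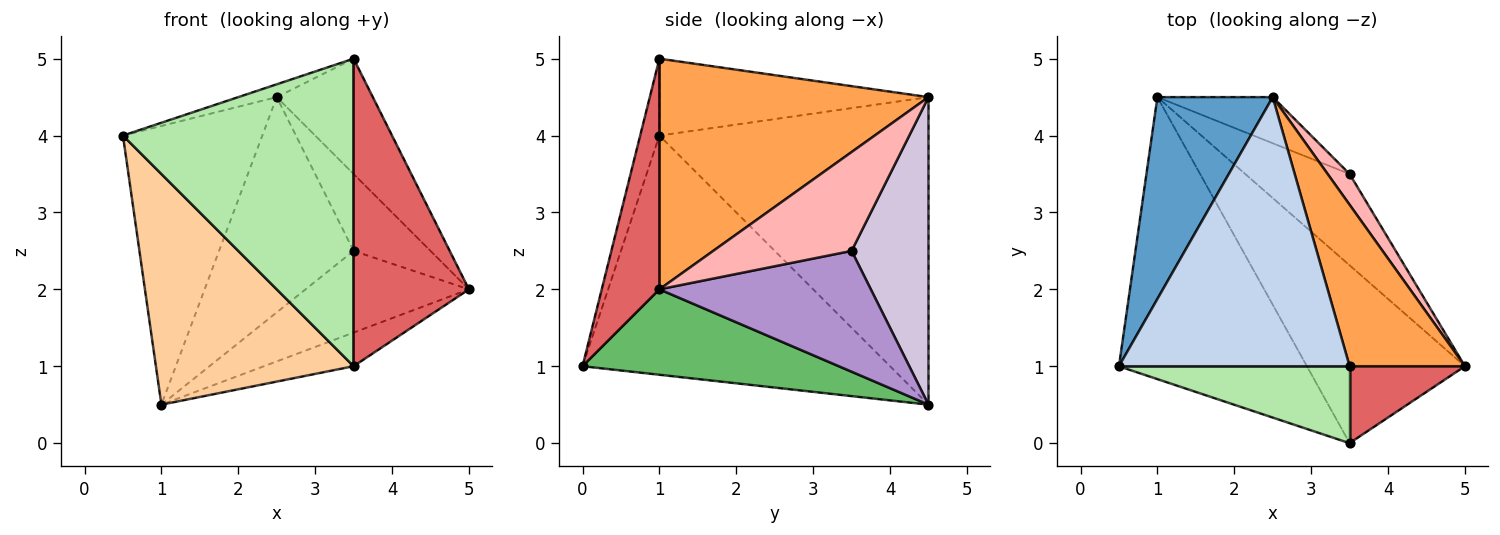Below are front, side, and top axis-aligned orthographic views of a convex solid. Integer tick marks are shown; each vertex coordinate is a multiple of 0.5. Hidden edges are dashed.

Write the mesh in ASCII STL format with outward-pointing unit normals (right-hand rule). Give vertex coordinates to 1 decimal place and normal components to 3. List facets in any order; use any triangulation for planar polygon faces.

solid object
 facet normal -0.843 0.436 0.316
  outer loop
   vertex 1.0 4.5 0.5
   vertex 0.5 1.0 4.0
   vertex 2.5 4.5 4.5
  endloop
 endfacet
 facet normal -0.316 0.045 0.948
  outer loop
   vertex 3.5 1.0 5.0
   vertex 2.5 4.5 4.5
   vertex 0.5 1.0 4.0
  endloop
 endfacet
 facet normal 0.852 0.304 0.426
  outer loop
   vertex 3.5 1.0 5.0
   vertex 5.0 1.0 2.0
   vertex 2.5 4.5 4.5
  endloop
 endfacet
 facet normal -0.702 -0.451 -0.551
  outer loop
   vertex 3.5 0.0 1.0
   vertex 0.5 1.0 4.0
   vertex 1.0 4.5 0.5
  endloop
 endfacet
 facet normal 0.469 0.164 -0.868
  outer loop
   vertex 3.5 0.0 1.0
   vertex 1.0 4.5 0.5
   vertex 5.0 1.0 2.0
  endloop
 endfacet
 facet normal -0.081 -0.967 0.242
  outer loop
   vertex 3.5 0.0 1.0
   vertex 3.5 1.0 5.0
   vertex 0.5 1.0 4.0
  endloop
 endfacet
 facet normal 0.436 -0.873 0.218
  outer loop
   vertex 3.5 0.0 1.0
   vertex 5.0 1.0 2.0
   vertex 3.5 1.0 5.0
  endloop
 endfacet
 facet normal 0.858 0.477 0.191
  outer loop
   vertex 3.5 3.5 2.5
   vertex 2.5 4.5 4.5
   vertex 5.0 1.0 2.0
  endloop
 endfacet
 facet normal 0.653 0.505 -0.564
  outer loop
   vertex 3.5 3.5 2.5
   vertex 5.0 1.0 2.0
   vertex 1.0 4.5 0.5
  endloop
 endfacet
 facet normal 0.488 0.854 -0.183
  outer loop
   vertex 3.5 3.5 2.5
   vertex 1.0 4.5 0.5
   vertex 2.5 4.5 4.5
  endloop
 endfacet
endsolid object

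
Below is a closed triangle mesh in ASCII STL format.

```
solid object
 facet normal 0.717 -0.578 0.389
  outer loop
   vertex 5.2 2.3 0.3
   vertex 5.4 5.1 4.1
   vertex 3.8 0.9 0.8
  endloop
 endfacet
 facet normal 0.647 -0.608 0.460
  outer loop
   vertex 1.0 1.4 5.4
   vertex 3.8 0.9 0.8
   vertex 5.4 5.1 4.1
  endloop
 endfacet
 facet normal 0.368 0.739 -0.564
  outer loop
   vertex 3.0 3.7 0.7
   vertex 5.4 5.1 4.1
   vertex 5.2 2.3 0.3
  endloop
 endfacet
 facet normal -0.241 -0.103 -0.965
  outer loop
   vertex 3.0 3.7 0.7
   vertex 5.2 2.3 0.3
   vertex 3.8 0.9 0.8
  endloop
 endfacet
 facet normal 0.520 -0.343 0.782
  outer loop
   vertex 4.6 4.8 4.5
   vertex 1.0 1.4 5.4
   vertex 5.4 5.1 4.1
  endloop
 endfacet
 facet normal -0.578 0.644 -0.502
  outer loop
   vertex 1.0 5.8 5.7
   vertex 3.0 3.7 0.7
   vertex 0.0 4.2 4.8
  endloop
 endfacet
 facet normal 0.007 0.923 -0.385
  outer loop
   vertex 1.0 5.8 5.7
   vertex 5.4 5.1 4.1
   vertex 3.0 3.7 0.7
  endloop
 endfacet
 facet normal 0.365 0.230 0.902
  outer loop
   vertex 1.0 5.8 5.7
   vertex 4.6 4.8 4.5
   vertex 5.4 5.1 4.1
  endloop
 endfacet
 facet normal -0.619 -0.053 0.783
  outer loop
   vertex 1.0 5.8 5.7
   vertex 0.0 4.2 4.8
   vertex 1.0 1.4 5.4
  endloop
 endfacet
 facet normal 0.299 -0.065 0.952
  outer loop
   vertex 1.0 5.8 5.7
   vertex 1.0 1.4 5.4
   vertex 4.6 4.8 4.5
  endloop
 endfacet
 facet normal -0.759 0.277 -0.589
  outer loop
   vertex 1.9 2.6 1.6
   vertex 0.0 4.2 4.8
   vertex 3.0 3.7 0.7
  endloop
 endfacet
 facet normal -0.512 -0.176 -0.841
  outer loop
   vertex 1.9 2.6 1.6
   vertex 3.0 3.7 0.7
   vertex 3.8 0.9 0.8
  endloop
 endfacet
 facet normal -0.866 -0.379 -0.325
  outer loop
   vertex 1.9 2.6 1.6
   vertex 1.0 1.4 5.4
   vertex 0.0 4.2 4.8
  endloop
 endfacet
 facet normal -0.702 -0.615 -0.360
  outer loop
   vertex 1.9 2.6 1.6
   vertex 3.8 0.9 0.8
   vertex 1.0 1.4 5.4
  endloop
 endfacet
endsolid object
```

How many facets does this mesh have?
14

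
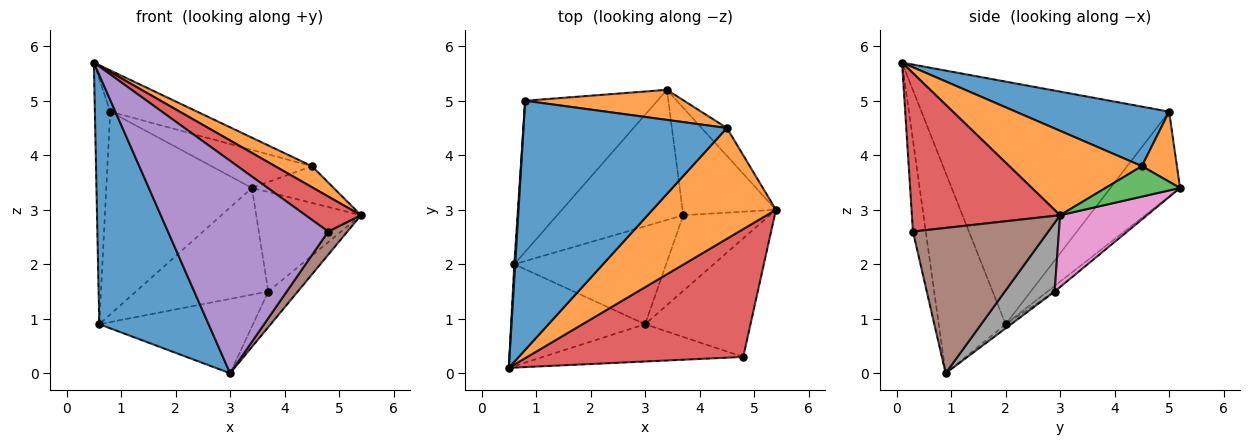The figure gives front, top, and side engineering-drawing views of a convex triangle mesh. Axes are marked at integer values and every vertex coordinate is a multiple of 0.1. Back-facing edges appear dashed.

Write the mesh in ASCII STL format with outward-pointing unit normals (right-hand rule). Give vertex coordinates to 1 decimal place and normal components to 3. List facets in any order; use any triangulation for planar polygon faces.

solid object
 facet normal -0.493 -0.806 -0.329
  outer loop
   vertex 0.6 2.0 0.9
   vertex 3.0 0.9 0.0
   vertex 0.5 0.1 5.7
  endloop
 endfacet
 facet normal 0.558 -0.155 0.816
  outer loop
   vertex 4.5 4.5 3.8
   vertex 0.5 0.1 5.7
   vertex 5.4 3.0 2.9
  endloop
 endfacet
 facet normal 0.588 0.645 -0.488
  outer loop
   vertex 4.5 4.5 3.8
   vertex 5.4 3.0 2.9
   vertex 3.4 5.2 3.4
  endloop
 endfacet
 facet normal 0.578 -0.216 0.787
  outer loop
   vertex 4.8 0.3 2.6
   vertex 5.4 3.0 2.9
   vertex 0.5 0.1 5.7
  endloop
 endfacet
 facet normal -0.079 -0.982 -0.172
  outer loop
   vertex 4.8 0.3 2.6
   vertex 0.5 0.1 5.7
   vertex 3.0 0.9 0.0
  endloop
 endfacet
 facet normal 0.804 -0.114 -0.583
  outer loop
   vertex 4.8 0.3 2.6
   vertex 3.0 0.9 0.0
   vertex 5.4 3.0 2.9
  endloop
 endfacet
 facet normal 0.491 0.592 -0.639
  outer loop
   vertex 3.7 2.9 1.5
   vertex 3.4 5.2 3.4
   vertex 5.4 3.0 2.9
  endloop
 endfacet
 facet normal 0.584 0.346 -0.734
  outer loop
   vertex 3.7 2.9 1.5
   vertex 5.4 3.0 2.9
   vertex 3.0 0.9 0.0
  endloop
 endfacet
 facet normal -0.034 0.634 -0.773
  outer loop
   vertex 3.7 2.9 1.5
   vertex 0.6 2.0 0.9
   vertex 3.4 5.2 3.4
  endloop
 endfacet
 facet normal -0.021 0.605 -0.796
  outer loop
   vertex 3.7 2.9 1.5
   vertex 3.0 0.9 0.0
   vertex 0.6 2.0 0.9
  endloop
 endfacet
 facet normal 0.277 0.157 0.948
  outer loop
   vertex 0.8 5.0 4.8
   vertex 0.5 0.1 5.7
   vertex 4.5 4.5 3.8
  endloop
 endfacet
 facet normal 0.264 0.757 0.598
  outer loop
   vertex 0.8 5.0 4.8
   vertex 4.5 4.5 3.8
   vertex 3.4 5.2 3.4
  endloop
 endfacet
 facet normal -0.998 0.062 0.004
  outer loop
   vertex 0.8 5.0 4.8
   vertex 0.6 2.0 0.9
   vertex 0.5 0.1 5.7
  endloop
 endfacet
 facet normal -0.358 0.749 -0.558
  outer loop
   vertex 0.8 5.0 4.8
   vertex 3.4 5.2 3.4
   vertex 0.6 2.0 0.9
  endloop
 endfacet
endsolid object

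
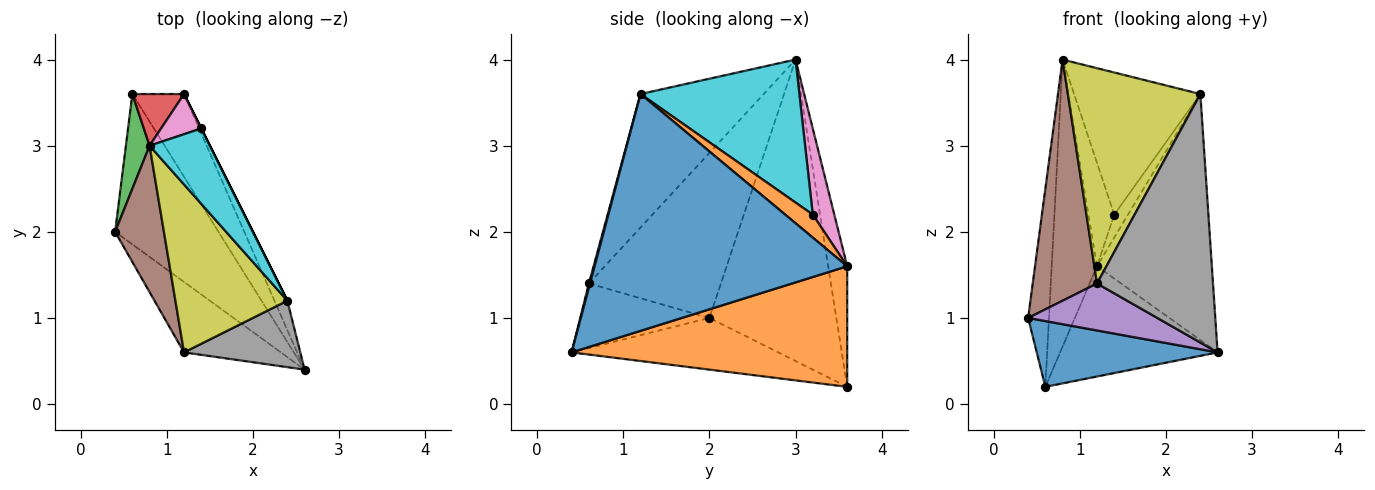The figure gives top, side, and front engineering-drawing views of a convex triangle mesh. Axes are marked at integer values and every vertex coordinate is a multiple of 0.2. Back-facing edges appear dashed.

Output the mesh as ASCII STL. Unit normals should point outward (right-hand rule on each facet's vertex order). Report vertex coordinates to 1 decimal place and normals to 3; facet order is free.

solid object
 facet normal -0.416 -0.364 -0.833
  outer loop
   vertex 0.6 3.6 0.2
   vertex 2.6 0.4 0.6
   vertex 0.4 2.0 1.0
  endloop
 endfacet
 facet normal 0.814 0.465 -0.349
  outer loop
   vertex 0.6 3.6 0.2
   vertex 1.2 3.6 1.6
   vertex 2.6 0.4 0.6
  endloop
 endfacet
 facet normal -0.984 0.162 0.077
  outer loop
   vertex 0.6 3.6 0.2
   vertex 0.4 2.0 1.0
   vertex 0.8 3.0 4.0
  endloop
 endfacet
 facet normal -0.382 0.910 0.164
  outer loop
   vertex 0.6 3.6 0.2
   vertex 0.8 3.0 4.0
   vertex 1.2 3.6 1.6
  endloop
 endfacet
 facet normal -0.485 -0.485 -0.728
  outer loop
   vertex 1.2 0.6 1.4
   vertex 0.4 2.0 1.0
   vertex 2.6 0.4 0.6
  endloop
 endfacet
 facet normal -0.869 -0.423 0.257
  outer loop
   vertex 1.2 0.6 1.4
   vertex 0.8 3.0 4.0
   vertex 0.4 2.0 1.0
  endloop
 endfacet
 facet normal 0.613 0.736 0.286
  outer loop
   vertex 1.4 3.2 2.2
   vertex 1.2 3.6 1.6
   vertex 0.8 3.0 4.0
  endloop
 endfacet
 facet normal 0.010 -0.966 0.258
  outer loop
   vertex 2.4 1.2 3.6
   vertex 1.2 0.6 1.4
   vertex 2.6 0.4 0.6
  endloop
 endfacet
 facet normal -0.591 -0.636 0.496
  outer loop
   vertex 2.4 1.2 3.6
   vertex 0.8 3.0 4.0
   vertex 1.2 0.6 1.4
  endloop
 endfacet
 facet normal 0.743 0.591 0.313
  outer loop
   vertex 2.4 1.2 3.6
   vertex 1.4 3.2 2.2
   vertex 0.8 3.0 4.0
  endloop
 endfacet
 facet normal 0.909 0.413 -0.050
  outer loop
   vertex 2.4 1.2 3.6
   vertex 2.6 0.4 0.6
   vertex 1.2 3.6 1.6
  endloop
 endfacet
 facet normal 0.894 0.447 0.000
  outer loop
   vertex 2.4 1.2 3.6
   vertex 1.2 3.6 1.6
   vertex 1.4 3.2 2.2
  endloop
 endfacet
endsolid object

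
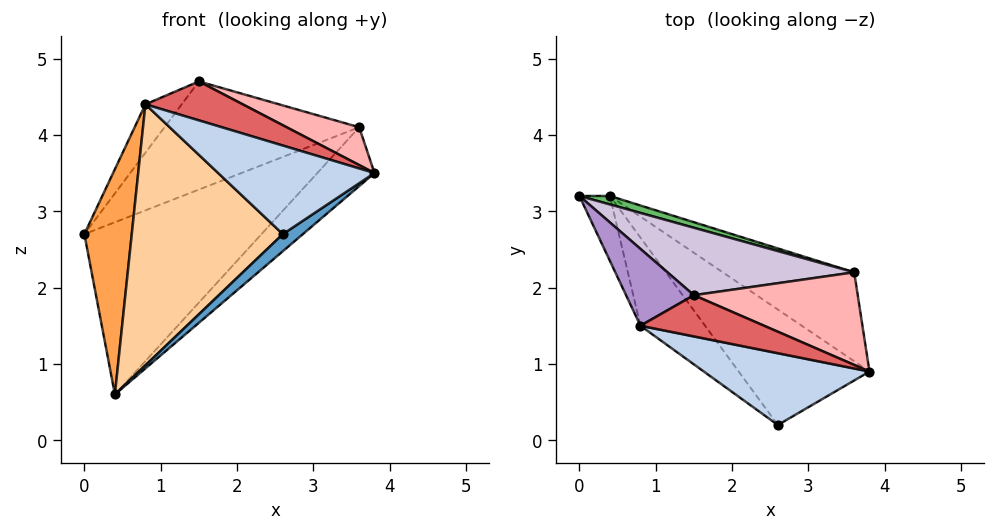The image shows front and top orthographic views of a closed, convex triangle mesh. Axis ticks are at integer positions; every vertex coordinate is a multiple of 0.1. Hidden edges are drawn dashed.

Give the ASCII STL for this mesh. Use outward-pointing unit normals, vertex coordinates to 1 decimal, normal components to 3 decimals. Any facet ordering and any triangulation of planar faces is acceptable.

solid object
 facet normal 0.597 -0.117 -0.793
  outer loop
   vertex 0.4 3.2 0.6
   vertex 3.8 0.9 3.5
   vertex 2.6 0.2 2.7
  endloop
 endfacet
 facet normal 0.033 -0.776 0.629
  outer loop
   vertex 0.8 1.5 4.4
   vertex 2.6 0.2 2.7
   vertex 3.8 0.9 3.5
  endloop
 endfacet
 facet normal -0.824 -0.545 -0.157
  outer loop
   vertex 0.8 1.5 4.4
   vertex 0.0 3.2 2.7
   vertex 0.4 3.2 0.6
  endloop
 endfacet
 facet normal -0.702 -0.674 -0.228
  outer loop
   vertex 0.8 1.5 4.4
   vertex 0.4 3.2 0.6
   vertex 2.6 0.2 2.7
  endloop
 endfacet
 facet normal 0.250 0.967 0.048
  outer loop
   vertex 3.6 2.2 4.1
   vertex 0.4 3.2 0.6
   vertex 0.0 3.2 2.7
  endloop
 endfacet
 facet normal 0.735 0.374 -0.565
  outer loop
   vertex 3.6 2.2 4.1
   vertex 3.8 0.9 3.5
   vertex 0.4 3.2 0.6
  endloop
 endfacet
 facet normal 0.081 -0.684 0.725
  outer loop
   vertex 1.5 1.9 4.7
   vertex 0.8 1.5 4.4
   vertex 3.8 0.9 3.5
  endloop
 endfacet
 facet normal 0.303 -0.360 0.882
  outer loop
   vertex 1.5 1.9 4.7
   vertex 3.8 0.9 3.5
   vertex 3.6 2.2 4.1
  endloop
 endfacet
 facet normal -0.555 0.443 0.704
  outer loop
   vertex 1.5 1.9 4.7
   vertex 0.0 3.2 2.7
   vertex 0.8 1.5 4.4
  endloop
 endfacet
 facet normal 0.030 0.848 0.529
  outer loop
   vertex 1.5 1.9 4.7
   vertex 3.6 2.2 4.1
   vertex 0.0 3.2 2.7
  endloop
 endfacet
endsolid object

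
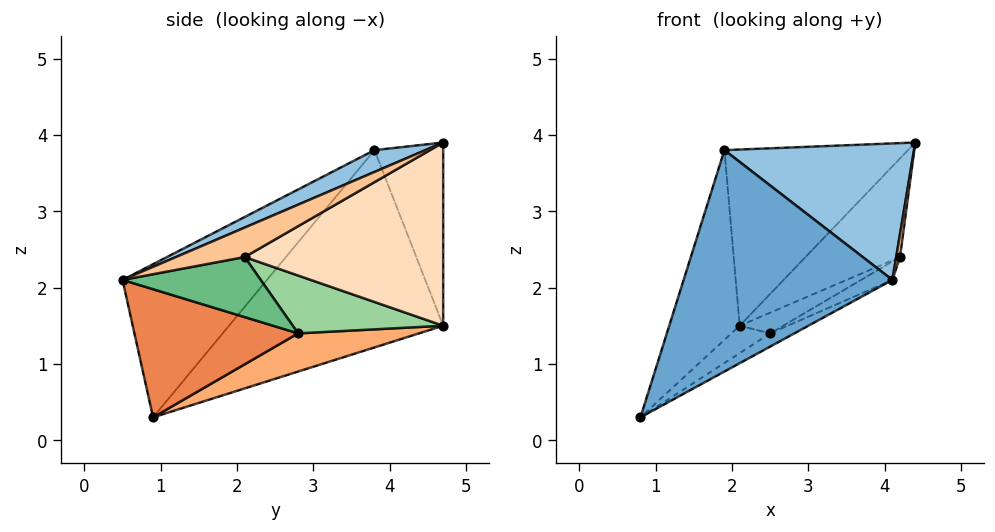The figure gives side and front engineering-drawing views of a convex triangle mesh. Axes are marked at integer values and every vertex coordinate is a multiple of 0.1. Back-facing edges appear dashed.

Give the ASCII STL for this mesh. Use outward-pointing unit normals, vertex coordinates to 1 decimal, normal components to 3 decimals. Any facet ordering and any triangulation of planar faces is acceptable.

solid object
 facet normal -0.431 -0.623 0.652
  outer loop
   vertex 1.9 3.8 3.8
   vertex 0.8 0.9 0.3
   vertex 4.1 0.5 2.1
  endloop
 endfacet
 facet normal 0.107 -0.398 0.911
  outer loop
   vertex 1.9 3.8 3.8
   vertex 4.1 0.5 2.1
   vertex 4.4 4.7 3.9
  endloop
 endfacet
 facet normal -0.949 0.312 0.040
  outer loop
   vertex 1.9 3.8 3.8
   vertex 2.1 4.7 1.5
   vertex 0.8 0.9 0.3
  endloop
 endfacet
 facet normal -0.332 0.888 0.318
  outer loop
   vertex 1.9 3.8 3.8
   vertex 4.4 4.7 3.9
   vertex 2.1 4.7 1.5
  endloop
 endfacet
 facet normal 0.484 0.072 -0.872
  outer loop
   vertex 2.5 2.8 1.4
   vertex 4.1 0.5 2.1
   vertex 0.8 0.9 0.3
  endloop
 endfacet
 facet normal 0.426 0.137 -0.894
  outer loop
   vertex 2.5 2.8 1.4
   vertex 0.8 0.9 0.3
   vertex 2.1 4.7 1.5
  endloop
 endfacet
 facet normal 0.998 -0.055 -0.037
  outer loop
   vertex 4.2 2.1 2.4
   vertex 4.4 4.7 3.9
   vertex 4.1 0.5 2.1
  endloop
 endfacet
 facet normal 0.683 0.325 -0.654
  outer loop
   vertex 4.2 2.1 2.4
   vertex 2.1 4.7 1.5
   vertex 4.4 4.7 3.9
  endloop
 endfacet
 facet normal 0.540 0.122 -0.833
  outer loop
   vertex 4.2 2.1 2.4
   vertex 4.1 0.5 2.1
   vertex 2.5 2.8 1.4
  endloop
 endfacet
 facet normal 0.548 0.159 -0.821
  outer loop
   vertex 4.2 2.1 2.4
   vertex 2.5 2.8 1.4
   vertex 2.1 4.7 1.5
  endloop
 endfacet
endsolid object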